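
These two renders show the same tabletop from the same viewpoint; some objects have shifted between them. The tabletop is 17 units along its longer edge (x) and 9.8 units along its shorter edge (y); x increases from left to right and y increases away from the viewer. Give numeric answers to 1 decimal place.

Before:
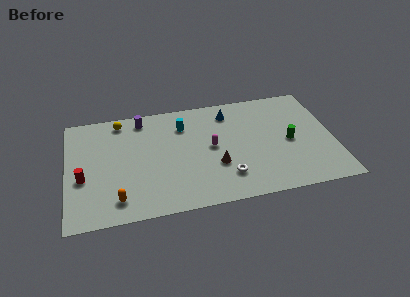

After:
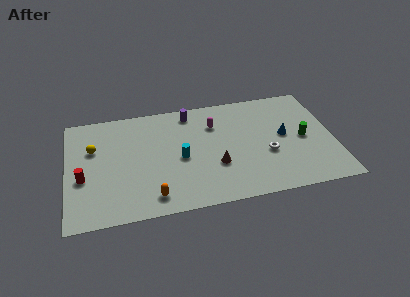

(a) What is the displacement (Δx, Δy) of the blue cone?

(3.4, -2.8)

The blue cone started near (10.5, 8.0) and ended near (13.9, 5.2).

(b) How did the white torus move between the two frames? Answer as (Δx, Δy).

(2.7, 1.5)

From the two frames, the white torus sits at roughly (10.0, 2.3) before and (12.7, 3.8) after.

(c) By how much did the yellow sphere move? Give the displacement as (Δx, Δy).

(-1.8, -2.2)

The yellow sphere was at about (3.5, 8.6) and moved to about (1.7, 6.4).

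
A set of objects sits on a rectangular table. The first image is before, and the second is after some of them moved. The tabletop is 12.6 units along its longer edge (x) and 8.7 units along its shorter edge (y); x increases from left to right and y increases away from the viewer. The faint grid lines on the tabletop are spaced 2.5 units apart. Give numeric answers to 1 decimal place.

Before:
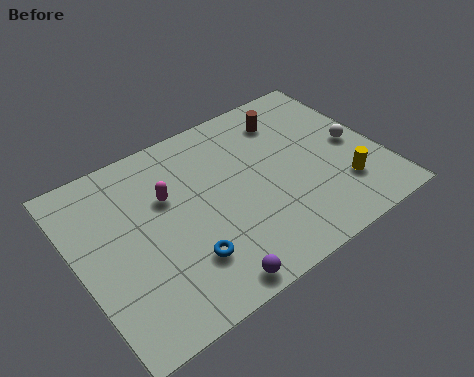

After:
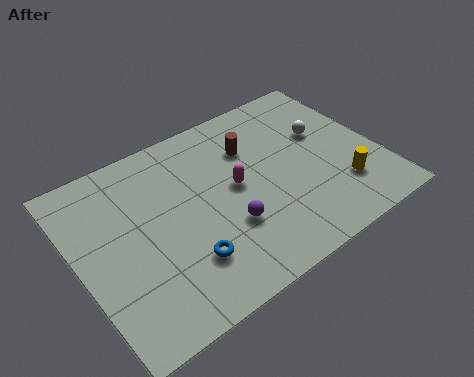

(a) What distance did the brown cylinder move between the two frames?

1.8

The brown cylinder moved from about (9.3, 6.9) to (7.6, 6.2), a distance of √(1.7² + 0.7²) ≈ 1.8.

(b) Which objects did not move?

the yellow cylinder and the blue torus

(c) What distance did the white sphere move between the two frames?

1.6

The white sphere moved from about (11.6, 4.2) to (10.6, 5.4), a distance of √(1.0² + 1.2²) ≈ 1.6.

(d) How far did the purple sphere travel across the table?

2.5

The purple sphere moved from about (4.6, 0.8) to (5.9, 2.9), a distance of √(1.3² + 2.1²) ≈ 2.5.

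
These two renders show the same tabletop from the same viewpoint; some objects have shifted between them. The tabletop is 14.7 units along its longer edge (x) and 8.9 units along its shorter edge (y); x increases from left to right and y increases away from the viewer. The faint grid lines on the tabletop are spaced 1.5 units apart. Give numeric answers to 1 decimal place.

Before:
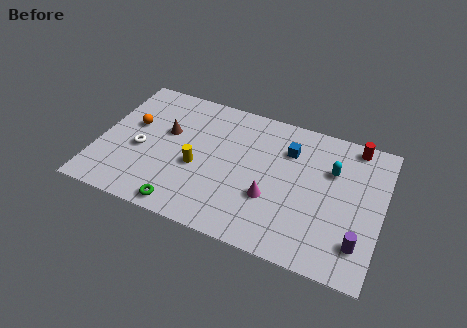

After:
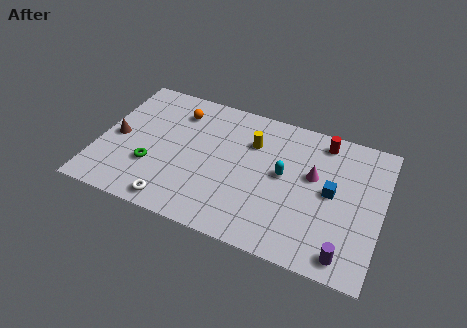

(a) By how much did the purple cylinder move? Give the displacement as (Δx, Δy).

(-0.6, -0.9)

The purple cylinder started near (13.7, 2.0) and ended near (13.1, 1.1).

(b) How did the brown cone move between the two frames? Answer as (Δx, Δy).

(-2.5, -1.2)

From the two frames, the brown cone sits at roughly (3.4, 5.4) before and (0.9, 4.2) after.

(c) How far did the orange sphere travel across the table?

2.8

The orange sphere moved from about (1.6, 5.3) to (3.8, 7.0), a distance of √(2.2² + 1.7²) ≈ 2.8.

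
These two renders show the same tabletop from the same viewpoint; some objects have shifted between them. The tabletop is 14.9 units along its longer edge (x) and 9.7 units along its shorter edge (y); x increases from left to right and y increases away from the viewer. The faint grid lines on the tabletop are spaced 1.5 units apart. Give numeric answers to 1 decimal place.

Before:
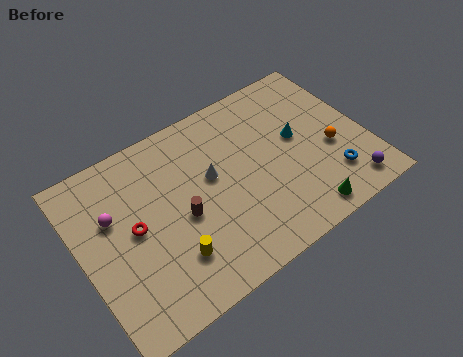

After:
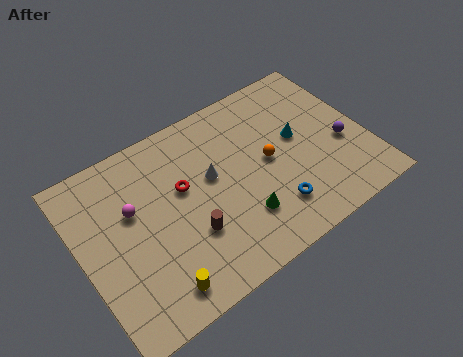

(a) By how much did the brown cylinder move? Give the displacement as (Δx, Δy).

(0.2, -1.1)

From the two frames, the brown cylinder sits at roughly (5.1, 4.3) before and (5.3, 3.2) after.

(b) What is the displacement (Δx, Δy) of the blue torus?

(-3.2, -0.1)

The blue torus was at about (12.7, 2.3) and moved to about (9.5, 2.2).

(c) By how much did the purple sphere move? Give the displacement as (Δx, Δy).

(0.2, 2.6)

From the two frames, the purple sphere sits at roughly (13.4, 1.3) before and (13.6, 3.9) after.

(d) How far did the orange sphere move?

3.4

From (13.0, 3.9) to (9.8, 4.9), the orange sphere covered √(3.2² + 1.0²) ≈ 3.4 units.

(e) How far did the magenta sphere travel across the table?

1.0

The magenta sphere moved from about (1.8, 6.2) to (2.8, 6.0), a distance of √(1.0² + 0.2²) ≈ 1.0.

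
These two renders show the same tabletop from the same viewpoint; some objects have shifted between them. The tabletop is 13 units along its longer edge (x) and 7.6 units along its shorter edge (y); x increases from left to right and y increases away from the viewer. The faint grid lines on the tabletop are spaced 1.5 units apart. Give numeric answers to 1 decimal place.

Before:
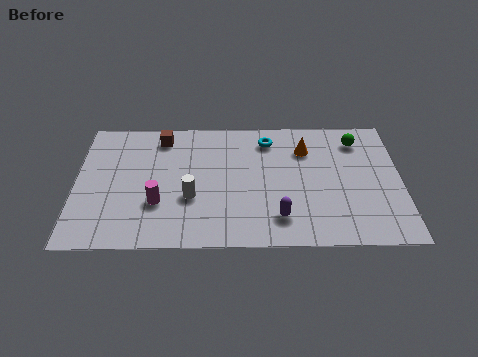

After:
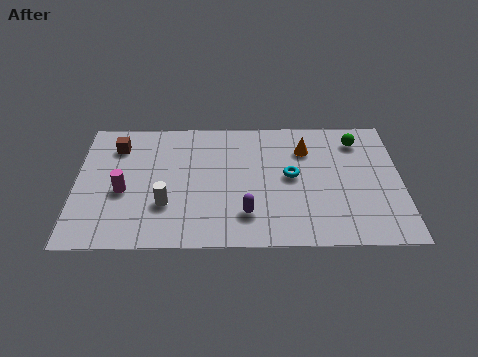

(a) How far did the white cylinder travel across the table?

1.1

The white cylinder moved from about (4.6, 2.8) to (3.6, 2.4), a distance of √(1.0² + 0.4²) ≈ 1.1.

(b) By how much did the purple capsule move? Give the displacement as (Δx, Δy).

(-1.3, 0.2)

From the two frames, the purple capsule sits at roughly (8.1, 1.6) before and (6.8, 1.8) after.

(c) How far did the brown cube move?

1.9

The brown cube was near (3.4, 6.4) before and (1.6, 5.9) after, so it travelled √(1.8² + 0.5²) ≈ 1.9 units.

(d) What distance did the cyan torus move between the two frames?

2.4

The cyan torus was near (7.7, 6.2) before and (8.6, 4.0) after, so it travelled √(0.9² + 2.2²) ≈ 2.4 units.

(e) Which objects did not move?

the orange cone and the green sphere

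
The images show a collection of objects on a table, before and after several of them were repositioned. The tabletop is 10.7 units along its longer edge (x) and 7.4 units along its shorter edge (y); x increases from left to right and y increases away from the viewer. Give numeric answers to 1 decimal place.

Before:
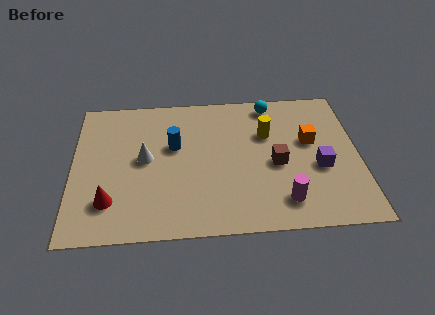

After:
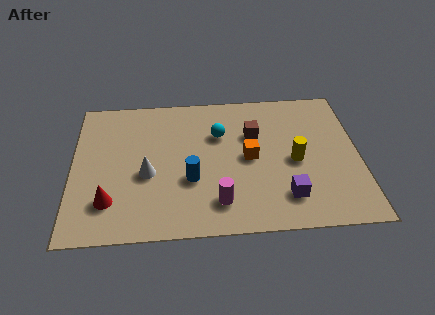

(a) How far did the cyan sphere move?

2.5

The cyan sphere was near (7.5, 6.5) before and (5.5, 5.0) after, so it travelled √(2.0² + 1.5²) ≈ 2.5 units.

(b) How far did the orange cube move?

2.4

The orange cube moved from about (8.9, 4.4) to (6.6, 3.7), a distance of √(2.3² + 0.7²) ≈ 2.4.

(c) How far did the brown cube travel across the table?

1.8

The brown cube moved from about (7.6, 3.3) to (6.8, 4.9), a distance of √(0.8² + 1.6²) ≈ 1.8.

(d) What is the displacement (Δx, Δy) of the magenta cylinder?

(-2.4, 0.1)

The magenta cylinder started near (7.8, 1.4) and ended near (5.4, 1.5).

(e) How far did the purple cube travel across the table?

1.9

From (9.2, 3.0) to (7.9, 1.6), the purple cube covered √(1.3² + 1.4²) ≈ 1.9 units.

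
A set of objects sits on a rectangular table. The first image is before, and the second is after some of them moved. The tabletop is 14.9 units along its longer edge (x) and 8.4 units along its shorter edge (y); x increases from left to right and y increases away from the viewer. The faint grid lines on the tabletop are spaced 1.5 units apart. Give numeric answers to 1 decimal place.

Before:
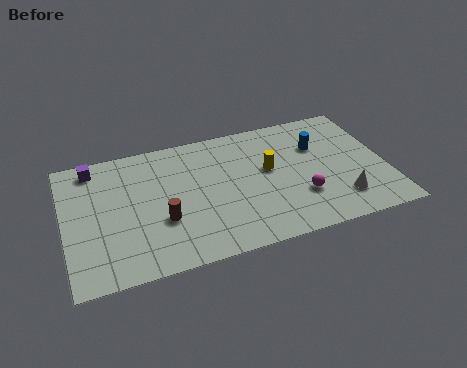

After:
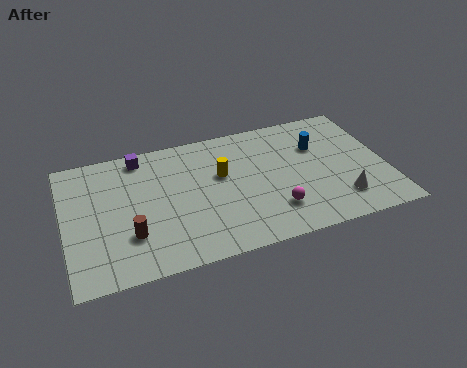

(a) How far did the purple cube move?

2.2

The purple cube was near (1.5, 7.3) before and (3.7, 7.4) after, so it travelled √(2.2² + 0.1²) ≈ 2.2 units.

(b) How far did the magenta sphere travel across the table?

1.4

From (10.8, 2.6) to (9.5, 2.1), the magenta sphere covered √(1.3² + 0.5²) ≈ 1.4 units.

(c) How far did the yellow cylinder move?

2.2

The yellow cylinder moved from about (9.5, 4.8) to (7.3, 5.1), a distance of √(2.2² + 0.3²) ≈ 2.2.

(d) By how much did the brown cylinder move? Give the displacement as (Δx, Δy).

(-1.5, -0.5)

The brown cylinder was at about (4.4, 3.0) and moved to about (2.9, 2.5).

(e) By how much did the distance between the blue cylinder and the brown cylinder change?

+1.6

They were about 8.0 units apart before and 9.6 after — 1.6 units further apart.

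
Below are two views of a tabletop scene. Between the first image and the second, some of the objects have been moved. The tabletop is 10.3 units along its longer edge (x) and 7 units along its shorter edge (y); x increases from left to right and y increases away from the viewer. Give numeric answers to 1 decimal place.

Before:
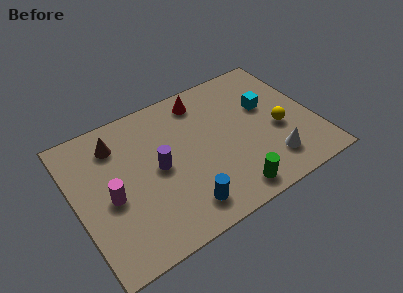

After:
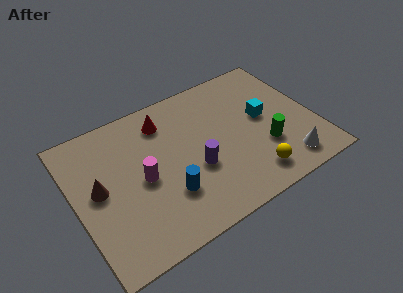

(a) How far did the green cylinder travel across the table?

2.3

The green cylinder moved from about (6.2, 0.9) to (8.0, 2.3), a distance of √(1.8² + 1.4²) ≈ 2.3.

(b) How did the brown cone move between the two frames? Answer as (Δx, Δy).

(-1.0, -1.8)

The brown cone was at about (2.0, 5.5) and moved to about (1.0, 3.7).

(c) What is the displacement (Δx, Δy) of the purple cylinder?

(1.5, -0.8)

The purple cylinder was at about (3.5, 3.5) and moved to about (5.0, 2.7).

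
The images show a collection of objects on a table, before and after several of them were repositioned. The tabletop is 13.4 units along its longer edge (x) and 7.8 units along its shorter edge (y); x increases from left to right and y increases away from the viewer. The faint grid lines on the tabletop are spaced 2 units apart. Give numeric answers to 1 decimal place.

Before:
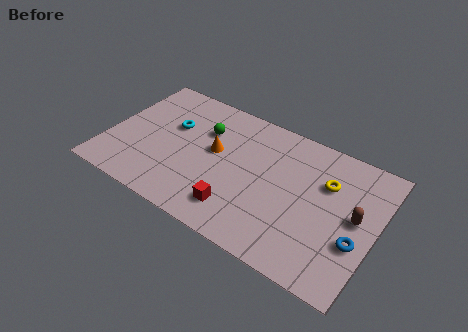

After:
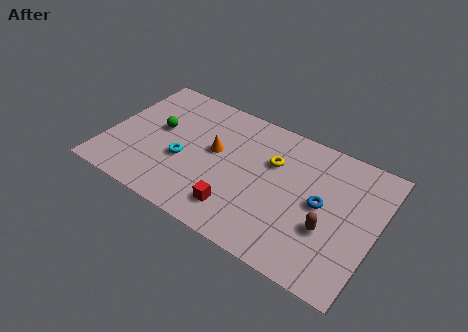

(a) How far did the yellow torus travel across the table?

2.7

The yellow torus moved from about (10.8, 5.3) to (8.1, 5.2), a distance of √(2.7² + 0.1²) ≈ 2.7.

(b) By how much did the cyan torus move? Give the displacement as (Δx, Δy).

(0.9, -1.8)

The cyan torus started near (3.0, 4.9) and ended near (3.9, 3.1).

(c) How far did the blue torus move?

2.2

From (12.6, 2.8) to (10.7, 4.0), the blue torus covered √(1.9² + 1.2²) ≈ 2.2 units.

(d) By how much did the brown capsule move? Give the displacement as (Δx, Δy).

(-1.2, -1.3)

The brown capsule was at about (12.4, 4.1) and moved to about (11.2, 2.8).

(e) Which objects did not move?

the orange cone and the red cube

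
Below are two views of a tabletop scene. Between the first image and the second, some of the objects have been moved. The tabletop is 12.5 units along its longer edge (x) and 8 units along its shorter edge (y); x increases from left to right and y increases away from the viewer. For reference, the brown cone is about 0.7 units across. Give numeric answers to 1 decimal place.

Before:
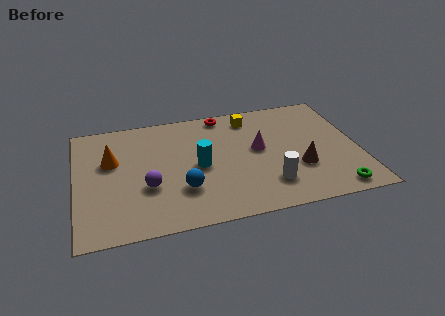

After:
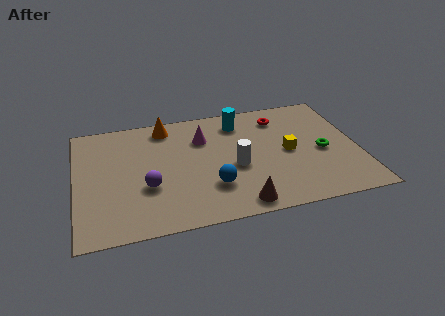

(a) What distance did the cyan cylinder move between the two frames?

3.4

From (5.4, 3.8) to (7.4, 6.5), the cyan cylinder covered √(2.0² + 2.7²) ≈ 3.4 units.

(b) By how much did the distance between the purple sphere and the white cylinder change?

-1.5

Before: roughly 5.4 units apart; after: 3.9. That's 1.5 units closer together.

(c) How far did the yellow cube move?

3.2

From (7.9, 6.7) to (9.4, 3.9), the yellow cube covered √(1.5² + 2.8²) ≈ 3.2 units.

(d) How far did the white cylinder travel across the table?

2.1

The white cylinder moved from about (8.4, 1.9) to (7.0, 3.4), a distance of √(1.4² + 1.5²) ≈ 2.1.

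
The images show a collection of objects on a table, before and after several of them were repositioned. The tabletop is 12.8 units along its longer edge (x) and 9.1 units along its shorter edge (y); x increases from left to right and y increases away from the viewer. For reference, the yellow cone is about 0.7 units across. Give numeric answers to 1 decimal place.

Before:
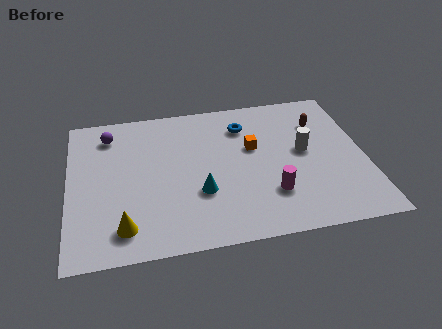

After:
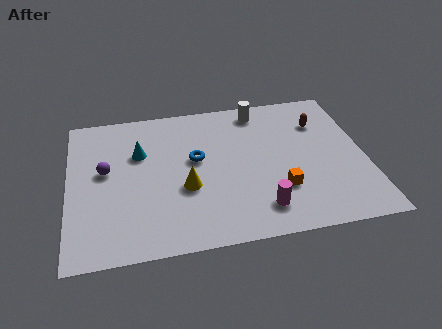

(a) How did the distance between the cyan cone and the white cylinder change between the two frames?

+0.7

The distance was about 4.9 in the first image and 5.6 in the second, so they moved 0.7 units further apart.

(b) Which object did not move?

the brown capsule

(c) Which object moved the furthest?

the cyan cone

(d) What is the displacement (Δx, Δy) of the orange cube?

(1.0, -2.8)

The orange cube was at about (8.0, 5.5) and moved to about (9.0, 2.7).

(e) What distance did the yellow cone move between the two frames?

3.3

The yellow cone was near (2.3, 1.6) before and (5.0, 3.5) after, so it travelled √(2.7² + 1.9²) ≈ 3.3 units.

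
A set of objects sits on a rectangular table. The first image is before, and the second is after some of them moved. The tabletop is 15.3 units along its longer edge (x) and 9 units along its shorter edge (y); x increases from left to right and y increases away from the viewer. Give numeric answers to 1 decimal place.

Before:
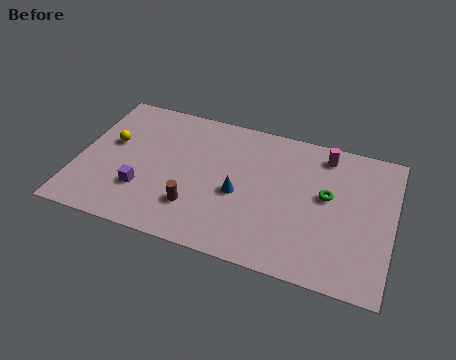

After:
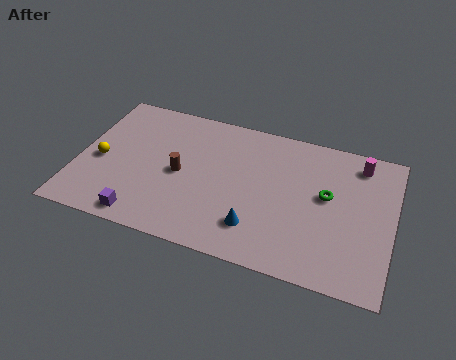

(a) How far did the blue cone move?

2.1

The blue cone moved from about (7.9, 3.9) to (8.9, 2.1), a distance of √(1.0² + 1.8²) ≈ 2.1.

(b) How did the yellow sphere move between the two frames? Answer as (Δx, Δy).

(-0.4, -1.3)

From the two frames, the yellow sphere sits at roughly (1.5, 5.3) before and (1.1, 4.0) after.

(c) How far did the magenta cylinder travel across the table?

1.7

From (11.8, 7.7) to (13.5, 7.6), the magenta cylinder covered √(1.7² + 0.1²) ≈ 1.7 units.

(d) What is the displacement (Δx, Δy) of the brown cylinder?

(-0.9, 1.9)

The brown cylinder was at about (5.9, 2.4) and moved to about (5.0, 4.3).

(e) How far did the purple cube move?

1.7

The purple cube moved from about (3.3, 2.7) to (3.5, 1.0), a distance of √(0.2² + 1.7²) ≈ 1.7.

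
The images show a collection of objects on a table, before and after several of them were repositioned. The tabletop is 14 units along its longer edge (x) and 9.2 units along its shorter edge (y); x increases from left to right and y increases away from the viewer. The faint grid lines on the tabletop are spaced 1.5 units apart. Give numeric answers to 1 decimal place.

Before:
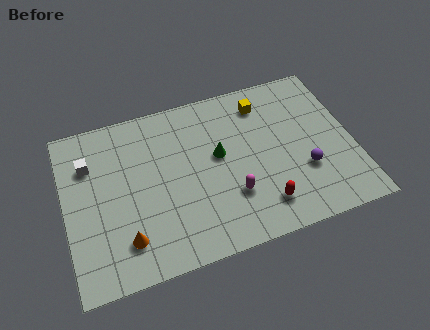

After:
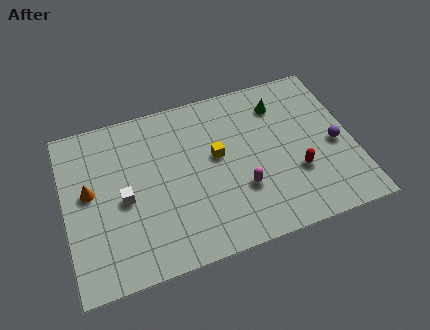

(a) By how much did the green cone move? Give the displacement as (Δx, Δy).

(3.2, 2.0)

The green cone started near (7.5, 5.2) and ended near (10.7, 7.2).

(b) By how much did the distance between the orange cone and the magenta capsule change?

+2.2

They were about 5.3 units apart before and 7.5 after — 2.2 units further apart.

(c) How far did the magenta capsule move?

0.5

The magenta capsule was near (7.9, 2.8) before and (8.4, 3.0) after, so it travelled √(0.5² + 0.2²) ≈ 0.5 units.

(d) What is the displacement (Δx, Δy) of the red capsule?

(1.8, 1.3)

The red capsule was at about (9.3, 1.8) and moved to about (11.1, 3.1).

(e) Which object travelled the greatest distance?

the green cone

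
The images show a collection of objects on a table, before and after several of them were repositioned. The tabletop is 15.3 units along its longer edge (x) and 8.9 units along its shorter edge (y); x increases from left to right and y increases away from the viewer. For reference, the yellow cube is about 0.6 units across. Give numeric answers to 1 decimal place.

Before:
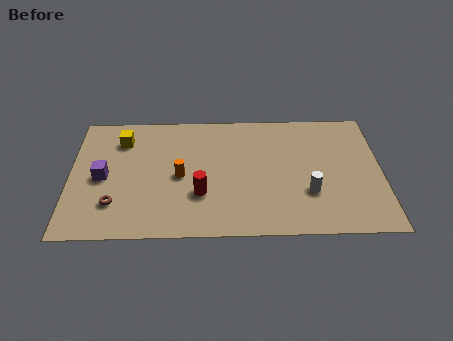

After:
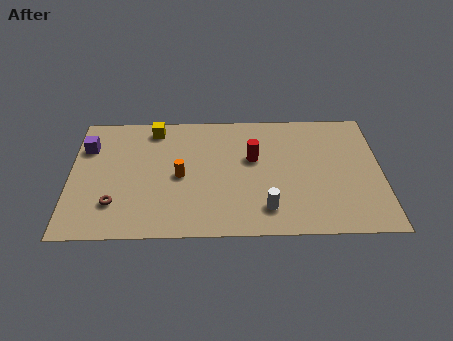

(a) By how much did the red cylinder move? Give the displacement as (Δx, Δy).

(2.6, 2.5)

From the two frames, the red cylinder sits at roughly (6.4, 2.9) before and (9.0, 5.4) after.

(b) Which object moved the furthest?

the red cylinder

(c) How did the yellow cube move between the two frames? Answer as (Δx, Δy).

(1.6, 0.8)

The yellow cube was at about (2.5, 6.9) and moved to about (4.1, 7.7).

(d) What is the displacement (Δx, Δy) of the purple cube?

(-0.8, 2.2)

The purple cube started near (1.6, 4.2) and ended near (0.8, 6.4).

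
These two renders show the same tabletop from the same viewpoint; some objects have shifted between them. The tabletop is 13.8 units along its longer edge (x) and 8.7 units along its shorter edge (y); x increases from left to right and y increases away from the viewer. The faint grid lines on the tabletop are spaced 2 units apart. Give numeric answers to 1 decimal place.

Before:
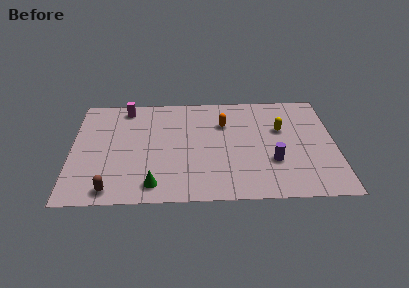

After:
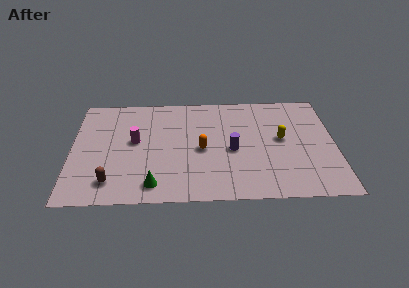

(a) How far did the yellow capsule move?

0.8

The yellow capsule moved from about (11.0, 5.5) to (11.0, 4.7), a distance of √(0.0² + 0.8²) ≈ 0.8.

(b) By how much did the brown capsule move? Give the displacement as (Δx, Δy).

(0.0, 0.6)

From the two frames, the brown capsule sits at roughly (2.1, 1.0) before and (2.1, 1.6) after.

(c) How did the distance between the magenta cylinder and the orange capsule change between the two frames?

-1.8

They were about 5.4 units apart before and 3.6 after — 1.8 units closer together.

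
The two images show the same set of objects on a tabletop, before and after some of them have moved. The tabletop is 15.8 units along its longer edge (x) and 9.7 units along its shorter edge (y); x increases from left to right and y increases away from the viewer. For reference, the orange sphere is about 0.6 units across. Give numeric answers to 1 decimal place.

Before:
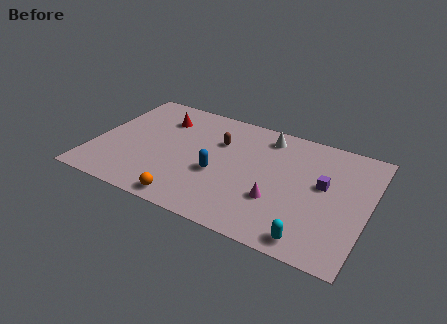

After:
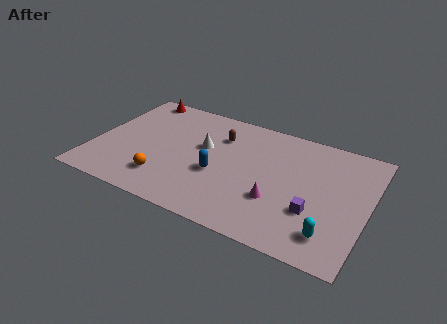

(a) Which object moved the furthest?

the white cone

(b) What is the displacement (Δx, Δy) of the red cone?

(-1.7, 1.5)

The red cone started near (3.5, 7.3) and ended near (1.8, 8.8).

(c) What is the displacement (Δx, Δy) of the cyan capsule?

(1.0, 0.8)

From the two frames, the cyan capsule sits at roughly (13.0, 1.1) before and (14.0, 1.9) after.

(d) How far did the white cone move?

4.2

From (9.6, 8.2) to (6.2, 5.8), the white cone covered √(3.4² + 2.4²) ≈ 4.2 units.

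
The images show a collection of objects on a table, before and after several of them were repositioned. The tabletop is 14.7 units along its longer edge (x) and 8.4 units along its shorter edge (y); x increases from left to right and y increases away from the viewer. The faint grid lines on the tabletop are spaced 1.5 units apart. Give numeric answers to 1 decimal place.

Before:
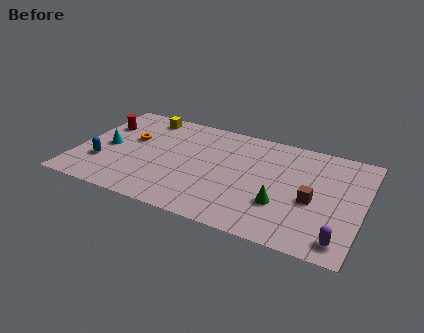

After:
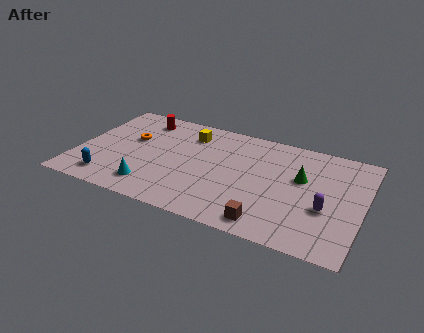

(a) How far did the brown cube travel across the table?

3.2

The brown cube moved from about (12.2, 3.6) to (10.2, 1.1), a distance of √(2.0² + 2.5²) ≈ 3.2.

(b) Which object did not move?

the orange torus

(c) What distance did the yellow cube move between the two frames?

2.6

The yellow cube was near (3.0, 7.3) before and (5.5, 6.6) after, so it travelled √(2.5² + 0.7²) ≈ 2.6 units.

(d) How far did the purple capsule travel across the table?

2.2

From (13.8, 1.2) to (12.9, 3.2), the purple capsule covered √(0.9² + 2.0²) ≈ 2.2 units.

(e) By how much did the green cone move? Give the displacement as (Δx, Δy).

(0.8, 2.4)

The green cone was at about (10.7, 2.7) and moved to about (11.5, 5.1).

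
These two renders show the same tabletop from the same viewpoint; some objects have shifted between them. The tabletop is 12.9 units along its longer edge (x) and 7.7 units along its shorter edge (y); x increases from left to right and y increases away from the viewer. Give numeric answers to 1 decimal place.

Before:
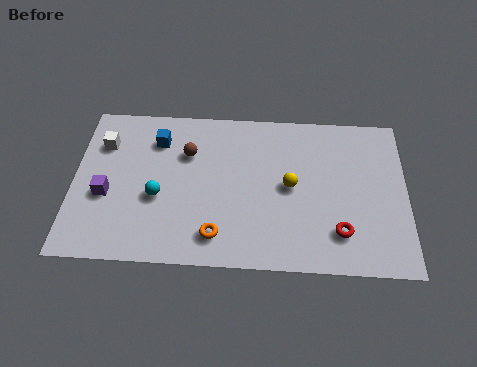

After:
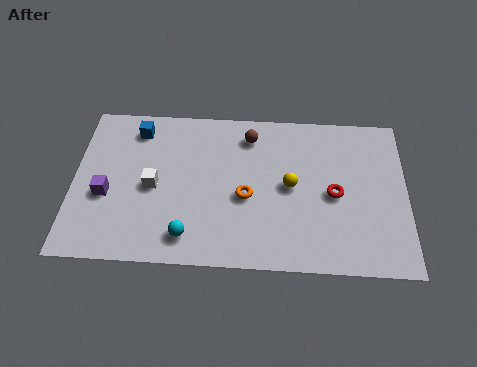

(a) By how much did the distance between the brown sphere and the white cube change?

+1.3

Before: roughly 3.3 units apart; after: 4.6. That's 1.3 units further apart.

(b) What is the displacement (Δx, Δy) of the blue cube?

(-0.8, 0.5)

The blue cube was at about (3.2, 5.9) and moved to about (2.4, 6.4).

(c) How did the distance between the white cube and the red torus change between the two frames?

-3.0

They were about 10.0 units apart before and 7.0 after — 3.0 units closer together.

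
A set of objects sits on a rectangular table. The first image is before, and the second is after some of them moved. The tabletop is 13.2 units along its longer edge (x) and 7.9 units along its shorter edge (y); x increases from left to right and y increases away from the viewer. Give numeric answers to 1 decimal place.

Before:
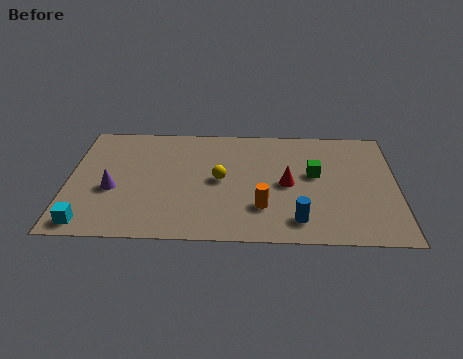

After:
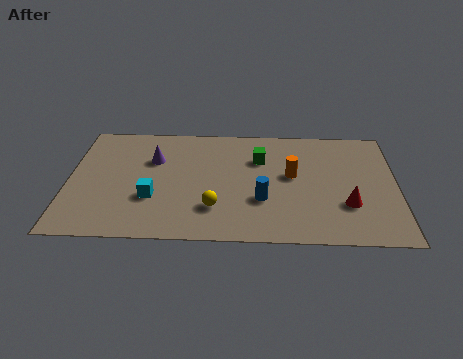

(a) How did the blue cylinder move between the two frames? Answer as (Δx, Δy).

(-1.4, 1.3)

The blue cylinder started near (9.2, 1.4) and ended near (7.8, 2.7).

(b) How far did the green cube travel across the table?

2.4

The green cube was near (9.9, 4.5) before and (7.7, 5.5) after, so it travelled √(2.2² + 1.0²) ≈ 2.4 units.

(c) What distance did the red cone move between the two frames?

2.7

The red cone was near (8.8, 3.8) before and (11.2, 2.5) after, so it travelled √(2.4² + 1.3²) ≈ 2.7 units.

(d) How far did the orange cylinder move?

2.5

The orange cylinder was near (7.8, 2.2) before and (9.0, 4.4) after, so it travelled √(1.2² + 2.2²) ≈ 2.5 units.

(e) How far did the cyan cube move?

3.1

From (0.9, 0.9) to (3.4, 2.7), the cyan cube covered √(2.5² + 1.8²) ≈ 3.1 units.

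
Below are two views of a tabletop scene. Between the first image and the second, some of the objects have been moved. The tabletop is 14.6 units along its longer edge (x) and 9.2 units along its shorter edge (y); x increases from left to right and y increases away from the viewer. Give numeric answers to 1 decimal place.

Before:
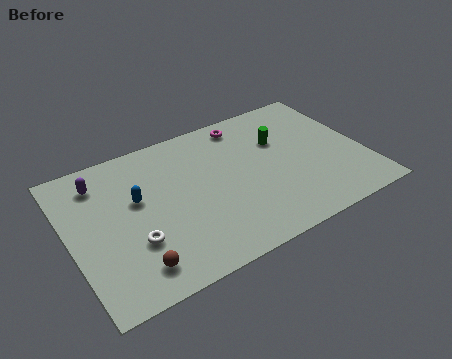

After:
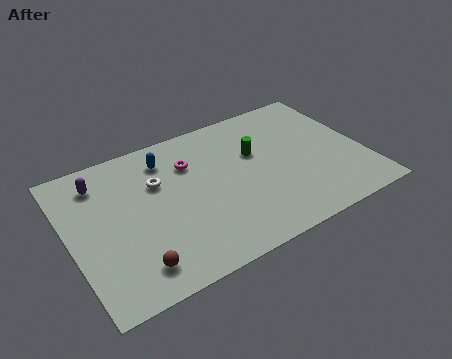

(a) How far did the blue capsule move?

2.5

The blue capsule moved from about (3.4, 5.5) to (5.1, 7.4), a distance of √(1.7² + 1.9²) ≈ 2.5.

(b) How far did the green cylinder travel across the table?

1.3

From (10.7, 6.1) to (9.4, 5.8), the green cylinder covered √(1.3² + 0.3²) ≈ 1.3 units.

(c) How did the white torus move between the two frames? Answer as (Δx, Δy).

(1.6, 3.1)

From the two frames, the white torus sits at roughly (2.9, 3.0) before and (4.5, 6.1) after.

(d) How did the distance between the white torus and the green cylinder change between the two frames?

-3.5

The distance was about 8.4 in the first image and 4.9 in the second, so they moved 3.5 units closer together.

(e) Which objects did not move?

the purple capsule and the brown sphere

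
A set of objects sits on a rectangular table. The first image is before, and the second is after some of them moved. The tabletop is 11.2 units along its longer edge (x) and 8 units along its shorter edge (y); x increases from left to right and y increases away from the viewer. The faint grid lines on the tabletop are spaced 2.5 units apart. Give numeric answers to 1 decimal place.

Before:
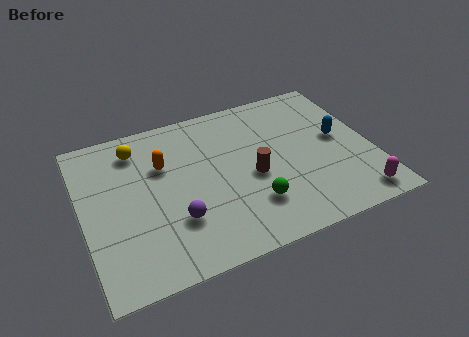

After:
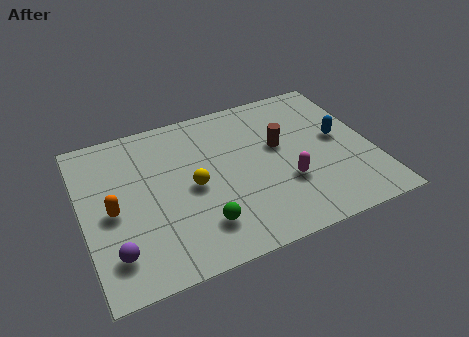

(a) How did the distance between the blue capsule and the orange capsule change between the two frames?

+2.0

They were about 6.9 units apart before and 8.9 after — 2.0 units further apart.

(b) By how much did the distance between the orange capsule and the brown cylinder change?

+2.9

They were about 3.8 units apart before and 6.7 after — 2.9 units further apart.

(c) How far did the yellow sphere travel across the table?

3.3

From (2.3, 6.5) to (4.2, 3.8), the yellow sphere covered √(1.9² + 2.7²) ≈ 3.3 units.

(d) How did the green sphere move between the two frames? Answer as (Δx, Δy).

(-2.0, -0.3)

The green sphere started near (6.3, 2.1) and ended near (4.3, 1.8).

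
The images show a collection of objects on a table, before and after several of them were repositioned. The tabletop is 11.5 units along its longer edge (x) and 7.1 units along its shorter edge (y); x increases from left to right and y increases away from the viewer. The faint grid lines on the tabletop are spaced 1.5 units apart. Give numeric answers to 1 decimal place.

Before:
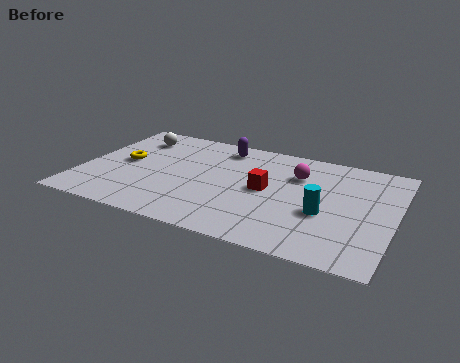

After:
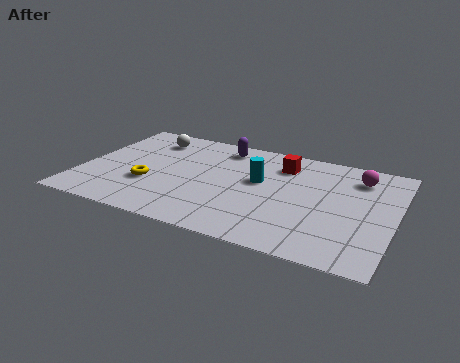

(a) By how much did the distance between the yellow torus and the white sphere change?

+1.3

They were about 1.9 units apart before and 3.2 after — 1.3 units further apart.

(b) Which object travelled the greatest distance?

the cyan cylinder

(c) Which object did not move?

the purple capsule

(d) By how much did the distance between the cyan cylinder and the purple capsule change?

-2.7

The distance was about 5.2 in the first image and 2.5 in the second, so they moved 2.7 units closer together.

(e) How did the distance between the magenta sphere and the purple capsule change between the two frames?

+2.0

Before: roughly 3.1 units apart; after: 5.1. That's 2.0 units further apart.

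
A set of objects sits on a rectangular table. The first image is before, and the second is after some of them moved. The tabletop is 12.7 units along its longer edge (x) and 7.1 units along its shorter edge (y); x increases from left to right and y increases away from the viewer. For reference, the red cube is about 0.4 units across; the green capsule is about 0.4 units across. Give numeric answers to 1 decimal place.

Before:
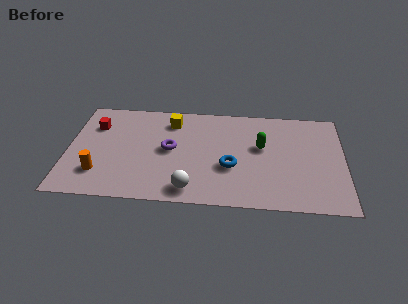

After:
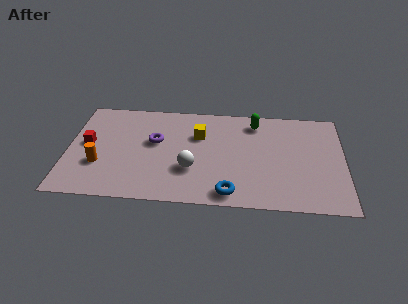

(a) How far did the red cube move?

1.3

The red cube moved from about (1.2, 5.1) to (0.9, 3.8), a distance of √(0.3² + 1.3²) ≈ 1.3.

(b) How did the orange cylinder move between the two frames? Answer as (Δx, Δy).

(0.0, 0.6)

The orange cylinder was at about (1.5, 1.8) and moved to about (1.5, 2.4).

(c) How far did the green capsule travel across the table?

1.7

The green capsule moved from about (8.9, 4.2) to (8.6, 5.9), a distance of √(0.3² + 1.7²) ≈ 1.7.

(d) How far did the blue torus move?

1.8

The blue torus was near (7.5, 2.7) before and (7.5, 0.9) after, so it travelled √(0.0² + 1.8²) ≈ 1.8 units.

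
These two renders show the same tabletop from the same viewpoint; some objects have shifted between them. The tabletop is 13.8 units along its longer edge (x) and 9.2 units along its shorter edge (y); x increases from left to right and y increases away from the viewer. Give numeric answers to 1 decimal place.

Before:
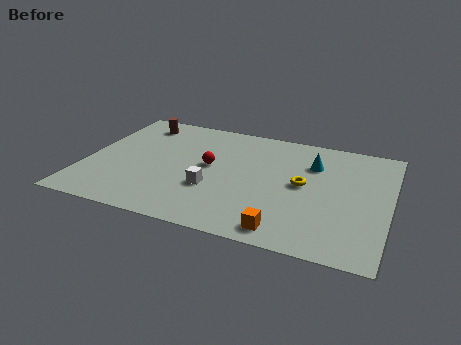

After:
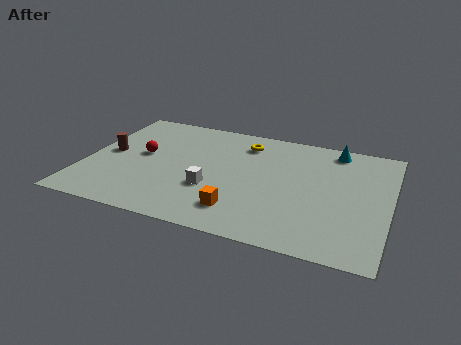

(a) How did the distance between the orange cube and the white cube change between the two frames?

-2.2

Before: roughly 4.1 units apart; after: 1.9. That's 2.2 units closer together.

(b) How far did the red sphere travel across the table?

3.1

The red sphere moved from about (5.6, 5.0) to (2.5, 5.0), a distance of √(3.1² + 0.0²) ≈ 3.1.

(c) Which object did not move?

the white cube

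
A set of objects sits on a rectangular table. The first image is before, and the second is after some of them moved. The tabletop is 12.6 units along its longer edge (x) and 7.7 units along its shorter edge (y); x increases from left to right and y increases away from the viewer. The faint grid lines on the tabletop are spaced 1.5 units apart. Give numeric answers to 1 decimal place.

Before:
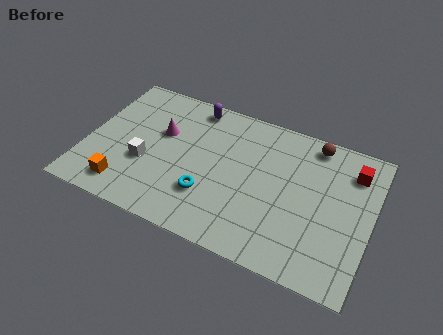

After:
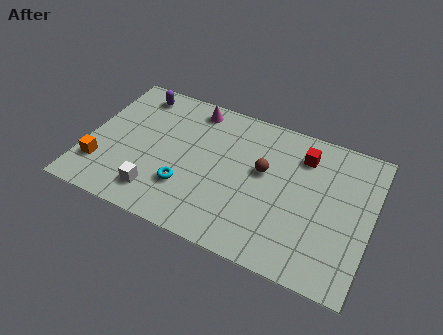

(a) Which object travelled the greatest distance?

the brown sphere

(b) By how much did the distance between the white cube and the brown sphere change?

-2.8

The distance was about 8.1 in the first image and 5.3 in the second, so they moved 2.8 units closer together.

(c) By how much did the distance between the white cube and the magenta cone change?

+3.3

Before: roughly 2.0 units apart; after: 5.3. That's 3.3 units further apart.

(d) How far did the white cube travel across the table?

1.6

The white cube was near (2.7, 2.9) before and (3.4, 1.5) after, so it travelled √(0.7² + 1.4²) ≈ 1.6 units.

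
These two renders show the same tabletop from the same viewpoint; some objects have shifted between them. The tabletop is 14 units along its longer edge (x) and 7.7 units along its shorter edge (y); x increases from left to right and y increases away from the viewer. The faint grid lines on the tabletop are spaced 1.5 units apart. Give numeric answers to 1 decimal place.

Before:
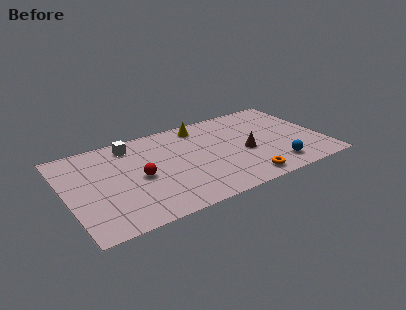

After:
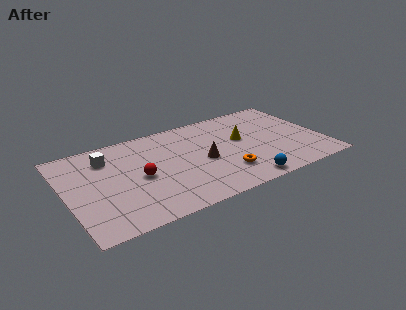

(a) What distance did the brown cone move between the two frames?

2.3

The brown cone was near (9.7, 3.3) before and (7.4, 3.5) after, so it travelled √(2.3² + 0.2²) ≈ 2.3 units.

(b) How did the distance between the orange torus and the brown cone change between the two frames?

-0.5

Before: roughly 2.3 units apart; after: 1.8. That's 0.5 units closer together.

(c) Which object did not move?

the red sphere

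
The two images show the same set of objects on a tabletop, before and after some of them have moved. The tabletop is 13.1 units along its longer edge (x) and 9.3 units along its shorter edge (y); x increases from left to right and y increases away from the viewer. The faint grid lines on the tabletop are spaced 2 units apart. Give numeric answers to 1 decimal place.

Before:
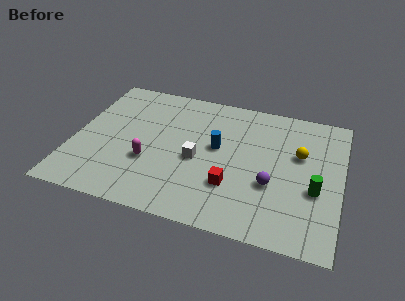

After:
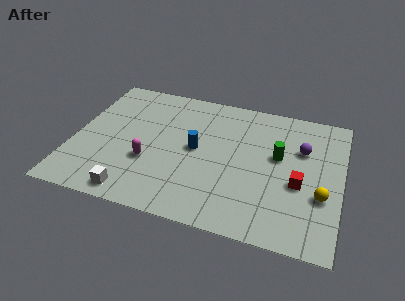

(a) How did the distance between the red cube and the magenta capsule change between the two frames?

+3.2

The distance was about 4.1 in the first image and 7.3 in the second, so they moved 3.2 units further apart.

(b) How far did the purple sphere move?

3.1

The purple sphere moved from about (9.8, 3.4) to (11.1, 6.2), a distance of √(1.3² + 2.8²) ≈ 3.1.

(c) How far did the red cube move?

3.4

The red cube moved from about (7.9, 2.8) to (11.1, 3.8), a distance of √(3.2² + 1.0²) ≈ 3.4.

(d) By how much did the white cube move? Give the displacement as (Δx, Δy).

(-2.8, -3.1)

The white cube was at about (6.1, 4.1) and moved to about (3.3, 1.0).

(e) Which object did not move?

the magenta capsule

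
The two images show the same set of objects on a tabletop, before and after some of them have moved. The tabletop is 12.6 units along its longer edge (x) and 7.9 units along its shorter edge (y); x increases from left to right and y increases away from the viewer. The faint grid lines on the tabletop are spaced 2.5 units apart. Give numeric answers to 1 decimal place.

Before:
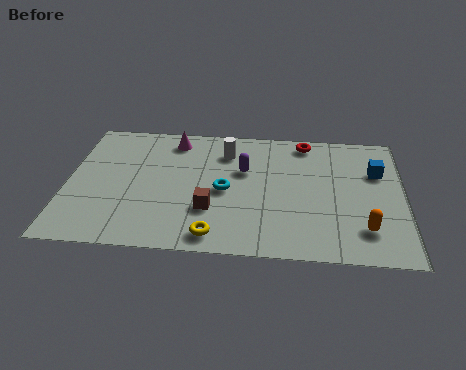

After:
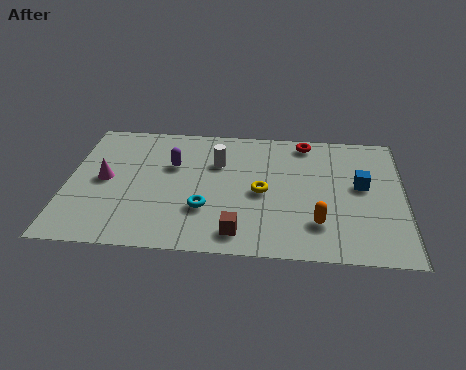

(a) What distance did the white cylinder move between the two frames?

0.8

The white cylinder moved from about (5.9, 6.1) to (5.6, 5.4), a distance of √(0.3² + 0.7²) ≈ 0.8.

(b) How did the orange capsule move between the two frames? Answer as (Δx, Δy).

(-1.7, 0.2)

The orange capsule started near (11.1, 1.8) and ended near (9.4, 2.0).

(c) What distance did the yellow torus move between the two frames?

3.2

From (5.6, 1.0) to (7.3, 3.7), the yellow torus covered √(1.7² + 2.7²) ≈ 3.2 units.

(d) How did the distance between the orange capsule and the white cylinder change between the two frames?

-1.6

The distance was about 6.7 in the first image and 5.1 in the second, so they moved 1.6 units closer together.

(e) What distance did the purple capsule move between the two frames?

2.7

The purple capsule was near (6.6, 5.0) before and (3.9, 5.1) after, so it travelled √(2.7² + 0.1²) ≈ 2.7 units.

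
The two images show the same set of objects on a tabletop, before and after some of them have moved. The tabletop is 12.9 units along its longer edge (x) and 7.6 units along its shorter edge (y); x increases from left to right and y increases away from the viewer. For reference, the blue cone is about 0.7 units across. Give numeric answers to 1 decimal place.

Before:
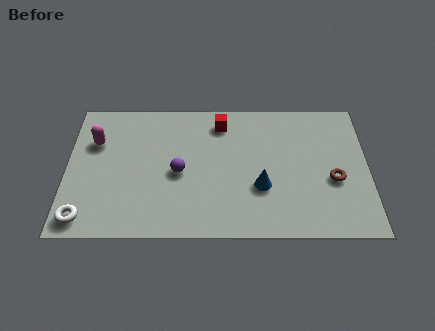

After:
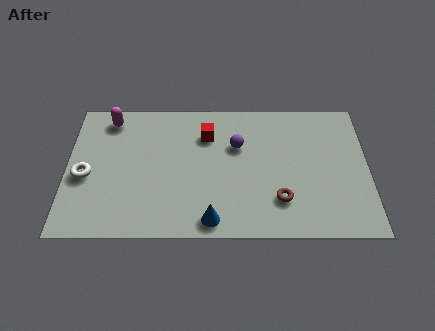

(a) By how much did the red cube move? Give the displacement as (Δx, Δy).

(-0.6, -0.7)

The red cube started near (6.6, 6.3) and ended near (6.0, 5.6).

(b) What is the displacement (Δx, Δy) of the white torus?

(0.0, 2.3)

The white torus was at about (0.8, 1.0) and moved to about (0.8, 3.3).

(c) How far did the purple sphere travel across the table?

2.9

The purple sphere moved from about (4.8, 3.5) to (7.3, 5.0), a distance of √(2.5² + 1.5²) ≈ 2.9.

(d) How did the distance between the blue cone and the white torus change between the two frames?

-1.8

The distance was about 7.7 in the first image and 5.9 in the second, so they moved 1.8 units closer together.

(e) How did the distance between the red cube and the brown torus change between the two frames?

-1.0

Before: roughly 5.8 units apart; after: 4.8. That's 1.0 units closer together.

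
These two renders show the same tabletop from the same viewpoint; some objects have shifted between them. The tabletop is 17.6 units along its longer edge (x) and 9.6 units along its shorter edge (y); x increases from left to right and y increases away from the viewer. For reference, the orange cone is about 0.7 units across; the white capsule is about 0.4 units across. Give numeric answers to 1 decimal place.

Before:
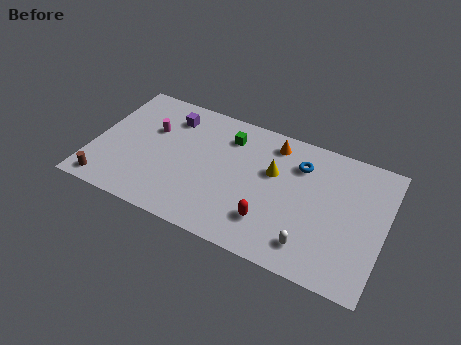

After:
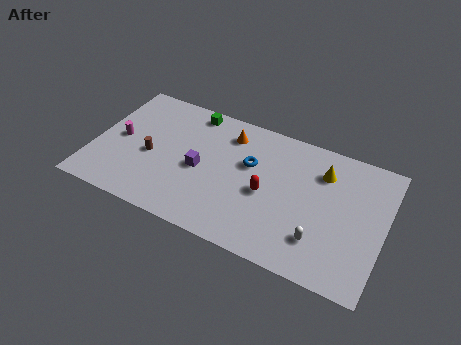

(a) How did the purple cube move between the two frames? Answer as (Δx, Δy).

(2.2, -3.2)

The purple cube was at about (4.3, 7.6) and moved to about (6.5, 4.4).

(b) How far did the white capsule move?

0.8

The white capsule moved from about (13.5, 1.8) to (14.0, 2.4), a distance of √(0.5² + 0.6²) ≈ 0.8.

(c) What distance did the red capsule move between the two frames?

1.9

The red capsule was near (11.0, 2.4) before and (10.6, 4.3) after, so it travelled √(0.4² + 1.9²) ≈ 1.9 units.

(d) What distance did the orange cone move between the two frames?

2.7

The orange cone moved from about (10.6, 8.1) to (7.9, 7.7), a distance of √(2.7² + 0.4²) ≈ 2.7.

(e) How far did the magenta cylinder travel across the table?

2.3

The magenta cylinder was near (3.3, 6.2) before and (1.5, 4.8) after, so it travelled √(1.8² + 1.4²) ≈ 2.3 units.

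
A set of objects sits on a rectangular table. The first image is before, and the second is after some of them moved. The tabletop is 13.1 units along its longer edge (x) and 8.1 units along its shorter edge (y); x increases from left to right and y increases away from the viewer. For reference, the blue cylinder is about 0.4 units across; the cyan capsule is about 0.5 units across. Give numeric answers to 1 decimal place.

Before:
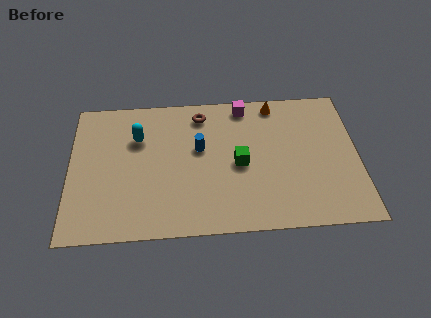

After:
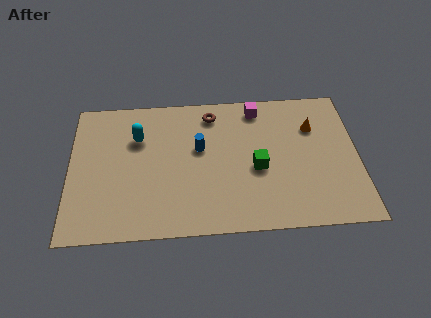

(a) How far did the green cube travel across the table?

0.9

The green cube moved from about (7.7, 3.8) to (8.5, 3.5), a distance of √(0.8² + 0.3²) ≈ 0.9.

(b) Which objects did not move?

the blue cylinder and the cyan capsule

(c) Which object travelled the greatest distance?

the orange cone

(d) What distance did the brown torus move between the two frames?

0.5

The brown torus was near (6.0, 6.8) before and (6.5, 6.8) after, so it travelled √(0.5² + 0.0²) ≈ 0.5 units.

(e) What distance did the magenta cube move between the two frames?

0.6

The magenta cube was near (8.0, 7.2) before and (8.6, 7.0) after, so it travelled √(0.6² + 0.2²) ≈ 0.6 units.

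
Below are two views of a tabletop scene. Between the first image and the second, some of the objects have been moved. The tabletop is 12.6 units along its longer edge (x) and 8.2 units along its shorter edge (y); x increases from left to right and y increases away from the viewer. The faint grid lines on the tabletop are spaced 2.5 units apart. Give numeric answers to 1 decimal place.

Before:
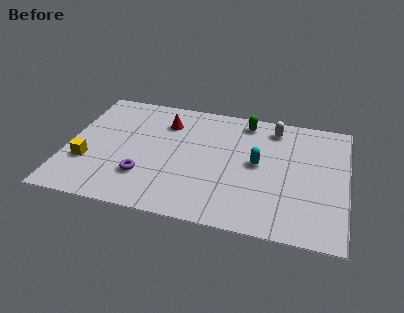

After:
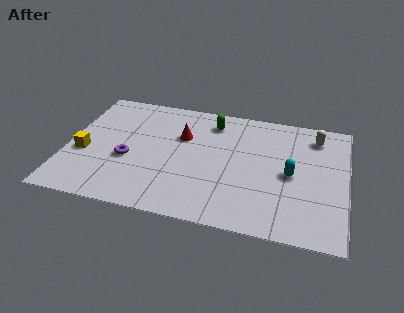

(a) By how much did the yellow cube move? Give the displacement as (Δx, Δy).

(-0.2, 0.6)

From the two frames, the yellow cube sits at roughly (1.0, 2.7) before and (0.8, 3.3) after.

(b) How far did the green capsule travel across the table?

1.6

From (7.9, 7.1) to (6.4, 6.7), the green capsule covered √(1.5² + 0.4²) ≈ 1.6 units.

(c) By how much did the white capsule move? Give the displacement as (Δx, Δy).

(1.9, -0.2)

The white capsule was at about (9.2, 6.9) and moved to about (11.1, 6.7).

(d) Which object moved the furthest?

the white capsule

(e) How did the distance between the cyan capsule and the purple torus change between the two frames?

+1.9

Before: roughly 5.4 units apart; after: 7.3. That's 1.9 units further apart.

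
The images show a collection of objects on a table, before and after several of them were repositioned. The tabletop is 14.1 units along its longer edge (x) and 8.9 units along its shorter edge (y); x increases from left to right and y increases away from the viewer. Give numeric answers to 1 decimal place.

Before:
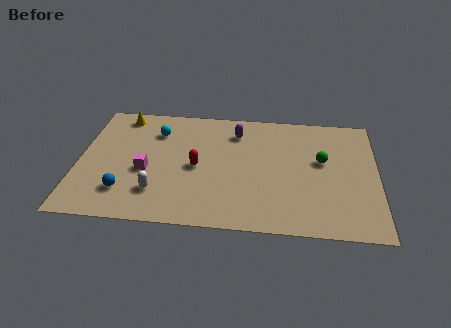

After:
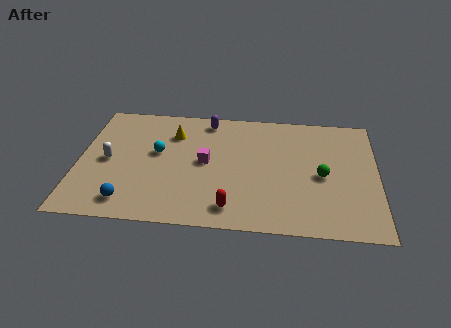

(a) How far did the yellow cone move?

2.8

The yellow cone was near (1.9, 7.8) before and (4.4, 6.6) after, so it travelled √(2.5² + 1.2²) ≈ 2.8 units.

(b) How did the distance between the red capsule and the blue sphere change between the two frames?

+0.9

They were about 3.9 units apart before and 4.8 after — 0.9 units further apart.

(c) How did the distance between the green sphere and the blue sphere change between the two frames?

-0.3

Before: roughly 9.7 units apart; after: 9.4. That's 0.3 units closer together.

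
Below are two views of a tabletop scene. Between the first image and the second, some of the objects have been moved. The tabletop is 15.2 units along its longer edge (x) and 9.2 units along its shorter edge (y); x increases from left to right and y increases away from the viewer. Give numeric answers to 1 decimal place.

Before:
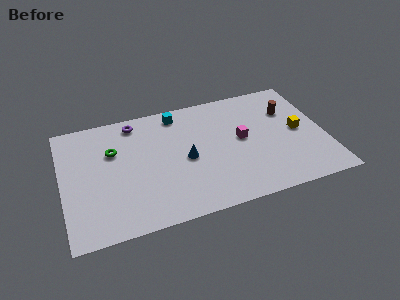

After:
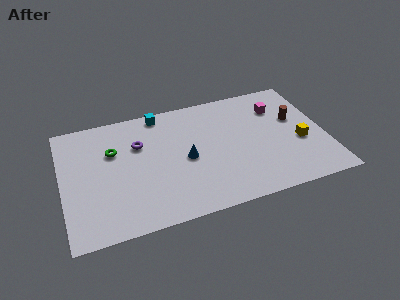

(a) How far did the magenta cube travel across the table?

3.0

The magenta cube moved from about (10.4, 4.9) to (12.7, 6.8), a distance of √(2.3² + 1.9²) ≈ 3.0.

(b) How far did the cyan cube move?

1.0

From (6.9, 8.0) to (5.9, 8.3), the cyan cube covered √(1.0² + 0.3²) ≈ 1.0 units.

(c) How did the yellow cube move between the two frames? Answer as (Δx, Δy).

(0.0, -0.9)

The yellow cube started near (13.7, 4.6) and ended near (13.7, 3.7).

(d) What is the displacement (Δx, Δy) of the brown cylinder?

(0.3, -0.8)

From the two frames, the brown cylinder sits at roughly (13.3, 6.4) before and (13.6, 5.6) after.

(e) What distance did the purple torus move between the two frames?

1.8

From (4.4, 8.0) to (4.5, 6.2), the purple torus covered √(0.1² + 1.8²) ≈ 1.8 units.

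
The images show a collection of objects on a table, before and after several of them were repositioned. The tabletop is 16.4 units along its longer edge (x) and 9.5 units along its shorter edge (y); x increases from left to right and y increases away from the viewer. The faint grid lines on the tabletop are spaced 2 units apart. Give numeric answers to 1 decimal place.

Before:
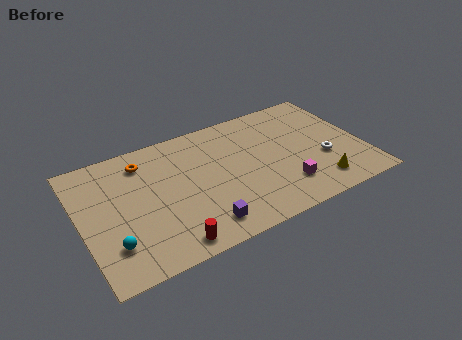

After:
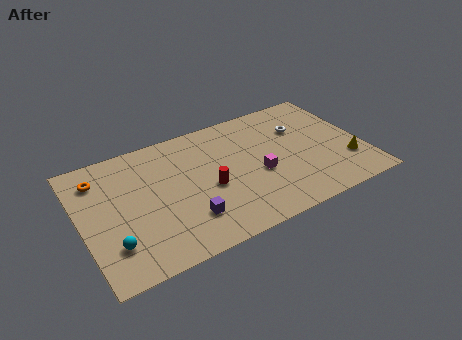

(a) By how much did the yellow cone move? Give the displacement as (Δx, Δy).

(1.9, 1.0)

The yellow cone was at about (13.4, 1.7) and moved to about (15.3, 2.7).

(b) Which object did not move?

the cyan sphere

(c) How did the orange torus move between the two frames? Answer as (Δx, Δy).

(-2.6, -0.2)

From the two frames, the orange torus sits at roughly (3.9, 7.7) before and (1.3, 7.5) after.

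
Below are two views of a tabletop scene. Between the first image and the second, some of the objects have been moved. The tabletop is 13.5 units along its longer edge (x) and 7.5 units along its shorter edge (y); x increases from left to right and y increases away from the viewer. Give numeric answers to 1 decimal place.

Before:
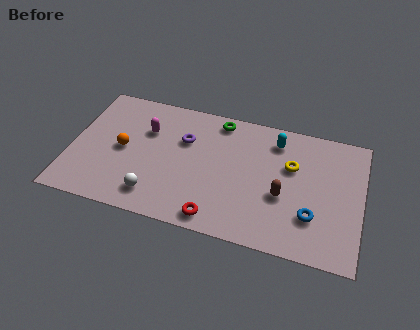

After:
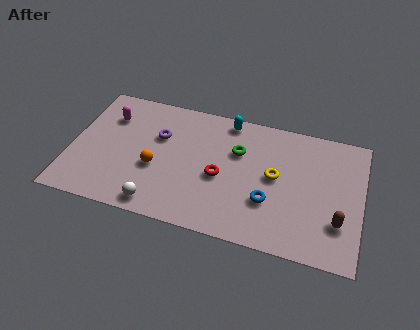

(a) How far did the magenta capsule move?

1.8

From (3.4, 5.1) to (1.6, 5.5), the magenta capsule covered √(1.8² + 0.4²) ≈ 1.8 units.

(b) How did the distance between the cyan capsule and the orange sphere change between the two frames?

-2.6

They were about 7.4 units apart before and 4.8 after — 2.6 units closer together.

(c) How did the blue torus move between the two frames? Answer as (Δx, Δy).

(-2.0, 0.3)

The blue torus was at about (11.3, 2.2) and moved to about (9.3, 2.5).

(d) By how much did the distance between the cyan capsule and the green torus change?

-0.9

Before: roughly 2.7 units apart; after: 1.8. That's 0.9 units closer together.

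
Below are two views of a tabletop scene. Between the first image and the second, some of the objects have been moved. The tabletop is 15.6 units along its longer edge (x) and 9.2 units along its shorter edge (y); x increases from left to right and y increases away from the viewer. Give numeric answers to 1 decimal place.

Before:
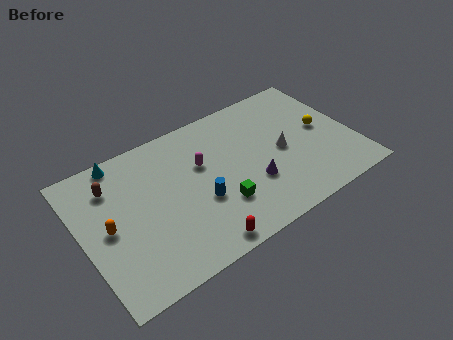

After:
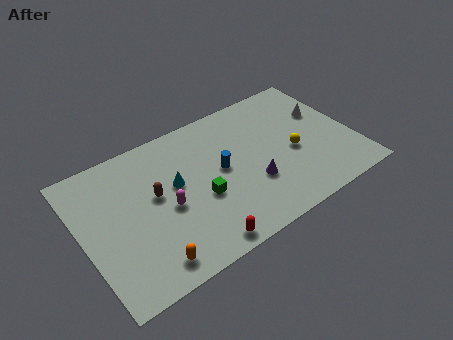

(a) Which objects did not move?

the red capsule and the purple cone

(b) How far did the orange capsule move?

3.7

From (1.4, 4.5) to (3.2, 1.3), the orange capsule covered √(1.8² + 3.2²) ≈ 3.7 units.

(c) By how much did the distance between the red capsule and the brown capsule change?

-2.6

They were about 7.3 units apart before and 4.7 after — 2.6 units closer together.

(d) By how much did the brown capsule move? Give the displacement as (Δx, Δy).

(2.2, -1.8)

The brown capsule was at about (2.0, 7.0) and moved to about (4.2, 5.2).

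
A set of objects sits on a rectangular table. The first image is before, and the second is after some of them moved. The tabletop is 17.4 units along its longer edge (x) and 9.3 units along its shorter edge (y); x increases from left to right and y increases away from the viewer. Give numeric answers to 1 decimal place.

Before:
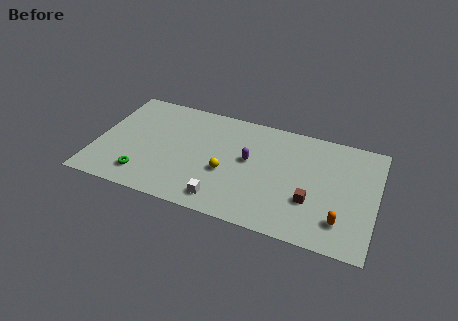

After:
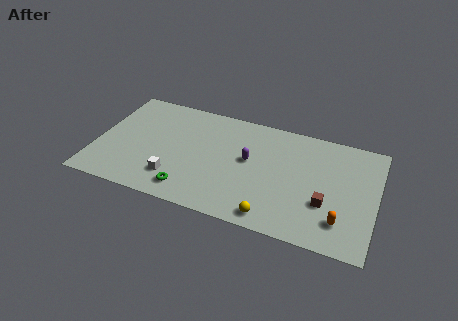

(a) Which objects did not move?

the orange capsule and the purple capsule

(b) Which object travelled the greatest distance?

the yellow sphere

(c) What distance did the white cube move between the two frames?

3.2

The white cube was near (8.2, 1.4) before and (5.1, 2.2) after, so it travelled √(3.1² + 0.8²) ≈ 3.2 units.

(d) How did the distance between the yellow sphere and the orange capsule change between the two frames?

-3.2

They were about 7.4 units apart before and 4.2 after — 3.2 units closer together.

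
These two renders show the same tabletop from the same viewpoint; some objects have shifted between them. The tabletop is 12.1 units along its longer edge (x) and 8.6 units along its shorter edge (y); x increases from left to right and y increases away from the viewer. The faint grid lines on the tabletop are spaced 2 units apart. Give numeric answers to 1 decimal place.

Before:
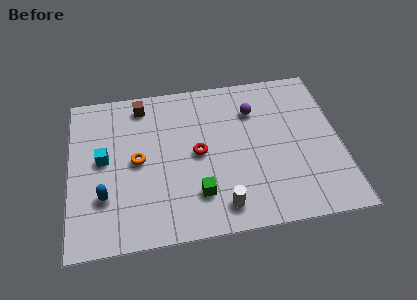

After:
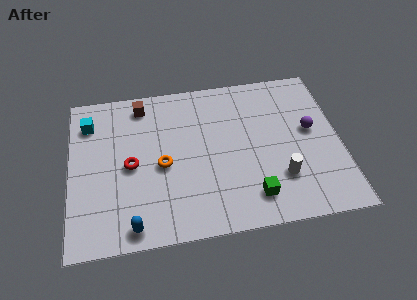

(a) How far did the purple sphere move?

2.9

The purple sphere was near (8.3, 6.3) before and (10.8, 4.8) after, so it travelled √(2.5² + 1.5²) ≈ 2.9 units.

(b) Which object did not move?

the brown cube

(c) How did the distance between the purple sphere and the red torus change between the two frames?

+4.8

They were about 3.3 units apart before and 8.1 after — 4.8 units further apart.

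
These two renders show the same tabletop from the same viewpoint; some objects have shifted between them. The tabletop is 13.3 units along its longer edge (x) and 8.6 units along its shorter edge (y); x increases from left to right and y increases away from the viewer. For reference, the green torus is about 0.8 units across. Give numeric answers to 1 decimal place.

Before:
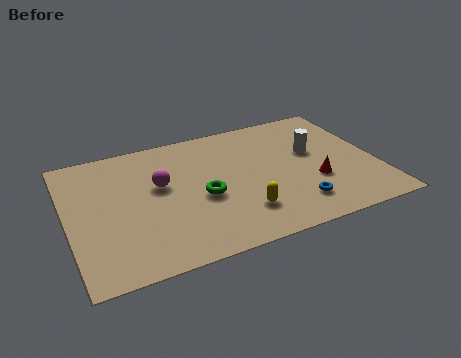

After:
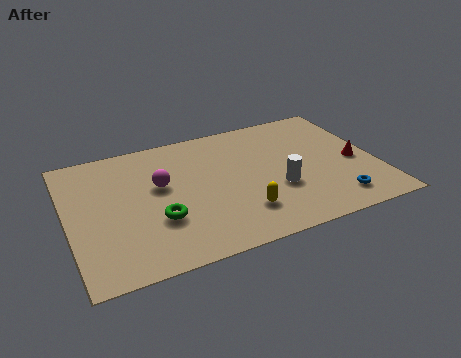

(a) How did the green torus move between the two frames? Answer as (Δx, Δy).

(-2.0, -0.8)

The green torus started near (5.7, 3.7) and ended near (3.7, 2.9).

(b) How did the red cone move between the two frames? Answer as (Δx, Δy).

(1.9, 0.8)

From the two frames, the red cone sits at roughly (10.5, 3.0) before and (12.4, 3.8) after.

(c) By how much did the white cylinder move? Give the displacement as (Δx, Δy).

(-1.8, -2.0)

The white cylinder started near (10.7, 5.1) and ended near (8.9, 3.1).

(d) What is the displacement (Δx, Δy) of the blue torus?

(1.7, -0.3)

The blue torus was at about (9.5, 1.8) and moved to about (11.2, 1.5).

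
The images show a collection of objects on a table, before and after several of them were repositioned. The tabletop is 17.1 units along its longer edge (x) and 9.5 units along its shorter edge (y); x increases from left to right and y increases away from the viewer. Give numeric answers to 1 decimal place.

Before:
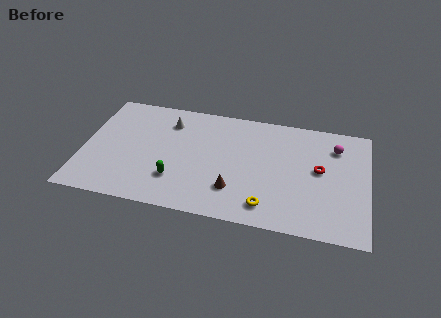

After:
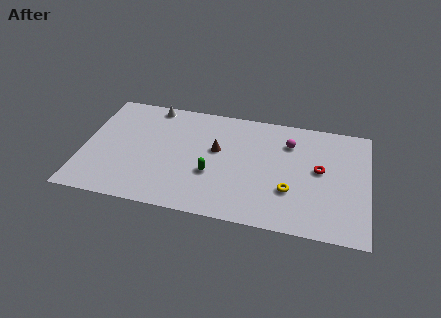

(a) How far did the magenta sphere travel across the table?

2.8

The magenta sphere was near (15.1, 7.3) before and (12.3, 7.1) after, so it travelled √(2.8² + 0.2²) ≈ 2.8 units.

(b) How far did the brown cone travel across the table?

3.3

The brown cone moved from about (9.2, 2.5) to (8.0, 5.6), a distance of √(1.2² + 3.1²) ≈ 3.3.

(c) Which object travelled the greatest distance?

the brown cone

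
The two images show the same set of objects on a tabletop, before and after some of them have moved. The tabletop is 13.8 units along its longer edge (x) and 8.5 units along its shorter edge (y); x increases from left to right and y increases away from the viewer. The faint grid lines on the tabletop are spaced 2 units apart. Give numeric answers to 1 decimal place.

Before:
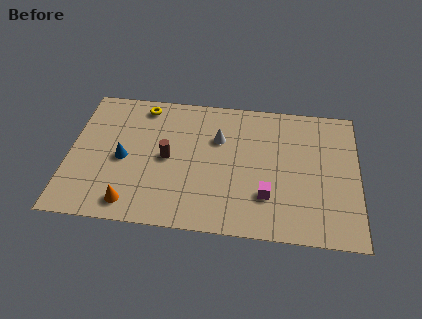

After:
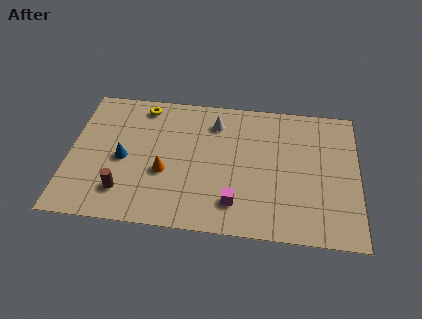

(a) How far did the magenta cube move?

1.6

The magenta cube was near (9.5, 2.4) before and (8.0, 1.8) after, so it travelled √(1.5² + 0.6²) ≈ 1.6 units.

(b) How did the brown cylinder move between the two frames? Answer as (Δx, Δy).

(-2.0, -2.3)

The brown cylinder started near (4.7, 4.2) and ended near (2.7, 1.9).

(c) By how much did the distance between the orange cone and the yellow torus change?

-1.9

The distance was about 6.2 in the first image and 4.3 in the second, so they moved 1.9 units closer together.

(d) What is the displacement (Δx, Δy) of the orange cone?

(1.5, 2.1)

The orange cone was at about (3.1, 1.2) and moved to about (4.6, 3.3).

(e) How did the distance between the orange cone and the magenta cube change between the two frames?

-2.8

Before: roughly 6.5 units apart; after: 3.7. That's 2.8 units closer together.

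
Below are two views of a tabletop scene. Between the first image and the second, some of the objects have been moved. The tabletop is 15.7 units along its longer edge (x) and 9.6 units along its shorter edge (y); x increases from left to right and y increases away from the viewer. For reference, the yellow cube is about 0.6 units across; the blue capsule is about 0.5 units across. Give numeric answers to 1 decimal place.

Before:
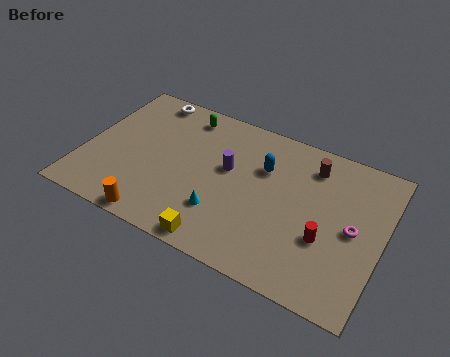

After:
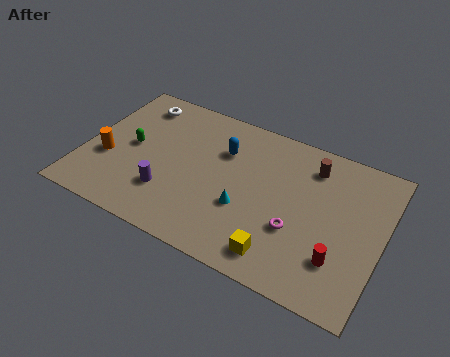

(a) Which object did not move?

the brown cylinder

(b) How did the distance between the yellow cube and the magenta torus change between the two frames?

-5.5

The distance was about 7.5 in the first image and 2.0 in the second, so they moved 5.5 units closer together.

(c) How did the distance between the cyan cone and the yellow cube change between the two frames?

+1.1

Before: roughly 1.8 units apart; after: 2.9. That's 1.1 units further apart.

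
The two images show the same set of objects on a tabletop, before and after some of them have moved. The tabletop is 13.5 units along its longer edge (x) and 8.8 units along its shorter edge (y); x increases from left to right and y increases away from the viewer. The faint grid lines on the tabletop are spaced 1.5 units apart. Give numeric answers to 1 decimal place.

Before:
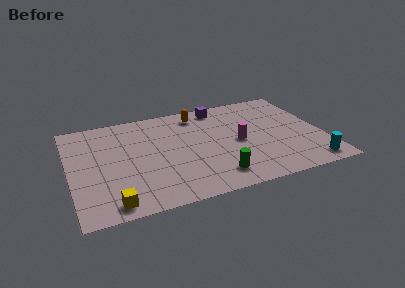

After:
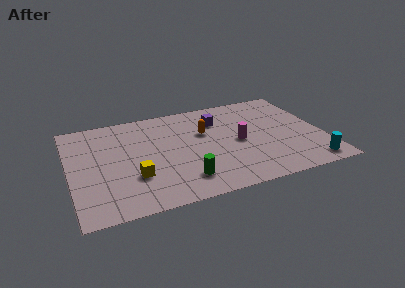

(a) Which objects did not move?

the magenta cylinder and the cyan cylinder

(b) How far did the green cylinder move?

1.7

From (7.5, 1.6) to (5.8, 1.8), the green cylinder covered √(1.7² + 0.2²) ≈ 1.7 units.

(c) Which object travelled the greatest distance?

the yellow cube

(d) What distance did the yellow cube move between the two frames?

2.2

The yellow cube moved from about (2.0, 1.0) to (3.3, 2.8), a distance of √(1.3² + 1.8²) ≈ 2.2.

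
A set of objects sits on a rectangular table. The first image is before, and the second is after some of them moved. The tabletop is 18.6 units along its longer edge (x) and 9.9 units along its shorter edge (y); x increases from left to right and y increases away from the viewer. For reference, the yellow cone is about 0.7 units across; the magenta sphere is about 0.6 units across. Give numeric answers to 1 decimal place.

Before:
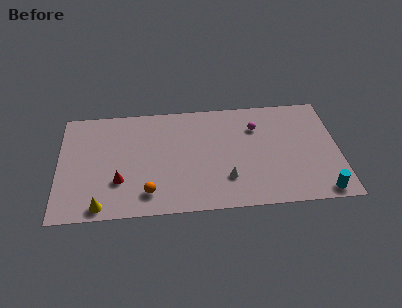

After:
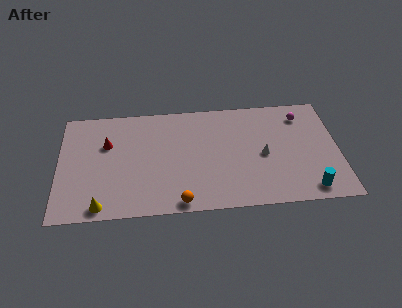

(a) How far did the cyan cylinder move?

0.9

From (17.3, 1.0) to (16.5, 1.3), the cyan cylinder covered √(0.8² + 0.3²) ≈ 0.9 units.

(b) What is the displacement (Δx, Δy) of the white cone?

(2.5, 1.9)

From the two frames, the white cone sits at roughly (11.1, 2.7) before and (13.6, 4.6) after.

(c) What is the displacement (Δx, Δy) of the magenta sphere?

(3.1, 0.8)

The magenta sphere started near (13.2, 7.2) and ended near (16.3, 8.0).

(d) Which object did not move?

the yellow cone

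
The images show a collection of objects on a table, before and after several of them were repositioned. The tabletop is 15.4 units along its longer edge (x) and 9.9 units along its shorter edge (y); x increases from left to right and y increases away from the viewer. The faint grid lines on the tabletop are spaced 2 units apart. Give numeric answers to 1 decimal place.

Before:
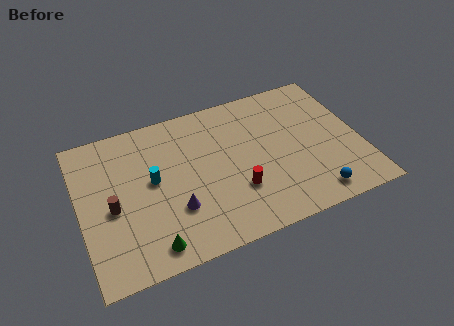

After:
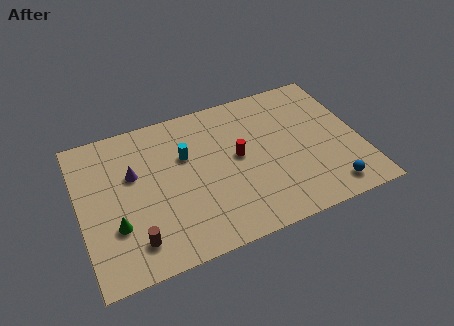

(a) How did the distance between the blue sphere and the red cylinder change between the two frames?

+1.6

The distance was about 4.4 in the first image and 6.0 in the second, so they moved 1.6 units further apart.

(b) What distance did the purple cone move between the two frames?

3.7

From (5.0, 3.1) to (3.0, 6.2), the purple cone covered √(2.0² + 3.1²) ≈ 3.7 units.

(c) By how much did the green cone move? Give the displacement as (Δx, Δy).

(-1.7, 1.9)

From the two frames, the green cone sits at roughly (3.5, 1.3) before and (1.8, 3.2) after.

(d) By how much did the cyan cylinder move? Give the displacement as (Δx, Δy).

(1.9, 1.0)

The cyan cylinder was at about (4.0, 5.4) and moved to about (5.9, 6.4).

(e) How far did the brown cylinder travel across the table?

2.7

The brown cylinder was near (1.7, 4.4) before and (2.7, 1.9) after, so it travelled √(1.0² + 2.5²) ≈ 2.7 units.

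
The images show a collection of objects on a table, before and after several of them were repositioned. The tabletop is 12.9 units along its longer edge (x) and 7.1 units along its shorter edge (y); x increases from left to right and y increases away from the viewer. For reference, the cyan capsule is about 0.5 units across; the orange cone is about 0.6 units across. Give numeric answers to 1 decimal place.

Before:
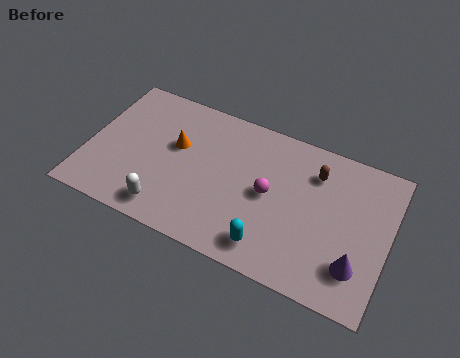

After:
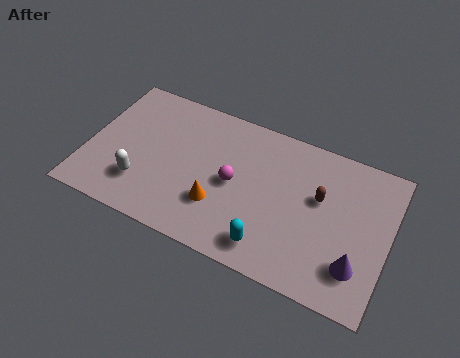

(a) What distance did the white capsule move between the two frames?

1.4

The white capsule was near (3.7, 1.1) before and (2.5, 1.9) after, so it travelled √(1.2² + 0.8²) ≈ 1.4 units.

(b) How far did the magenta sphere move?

1.5

From (7.8, 3.6) to (6.3, 3.5), the magenta sphere covered √(1.5² + 0.1²) ≈ 1.5 units.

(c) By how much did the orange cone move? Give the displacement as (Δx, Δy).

(2.1, -2.1)

The orange cone was at about (3.7, 4.3) and moved to about (5.8, 2.2).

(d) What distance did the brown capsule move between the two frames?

1.1

From (9.6, 5.4) to (9.9, 4.3), the brown capsule covered √(0.3² + 1.1²) ≈ 1.1 units.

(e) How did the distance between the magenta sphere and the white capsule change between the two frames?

-0.7

The distance was about 4.8 in the first image and 4.1 in the second, so they moved 0.7 units closer together.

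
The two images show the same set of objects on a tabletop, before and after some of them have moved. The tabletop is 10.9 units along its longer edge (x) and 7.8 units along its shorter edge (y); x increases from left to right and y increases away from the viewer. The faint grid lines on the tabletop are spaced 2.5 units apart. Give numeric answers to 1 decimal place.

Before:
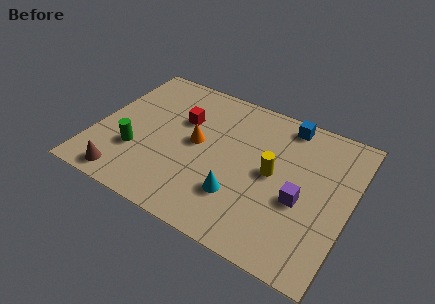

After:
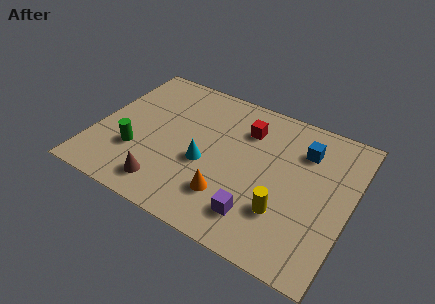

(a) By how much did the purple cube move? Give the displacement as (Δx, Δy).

(-1.6, -1.6)

The purple cube started near (8.9, 3.2) and ended near (7.3, 1.6).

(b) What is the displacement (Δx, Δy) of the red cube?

(2.7, 0.7)

From the two frames, the red cube sits at roughly (3.5, 5.1) before and (6.2, 5.8) after.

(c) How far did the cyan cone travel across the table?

1.9

The cyan cone was near (6.4, 2.2) before and (4.8, 3.2) after, so it travelled √(1.6² + 1.0²) ≈ 1.9 units.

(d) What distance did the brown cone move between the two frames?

1.7

The brown cone moved from about (1.7, 0.9) to (3.4, 1.3), a distance of √(1.7² + 0.4²) ≈ 1.7.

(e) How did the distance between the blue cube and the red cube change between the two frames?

-2.2

Before: roughly 4.7 units apart; after: 2.5. That's 2.2 units closer together.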